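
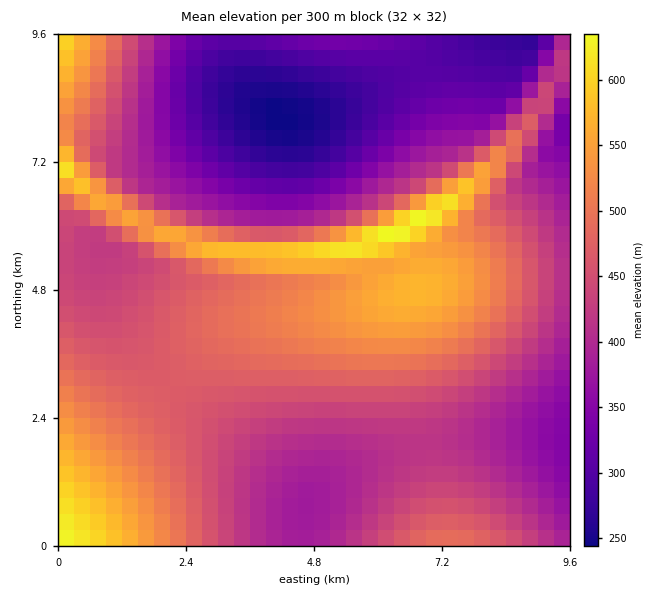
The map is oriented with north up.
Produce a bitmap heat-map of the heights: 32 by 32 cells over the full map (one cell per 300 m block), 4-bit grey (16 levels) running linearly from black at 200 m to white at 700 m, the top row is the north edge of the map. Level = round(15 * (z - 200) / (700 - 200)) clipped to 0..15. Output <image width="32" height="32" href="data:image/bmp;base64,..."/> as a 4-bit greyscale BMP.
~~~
<image width="32" height="32" href="data:image/bmp;base64,Qk12AgAAAAAAAHYAAAAoAAAAIAAAACAAAAABAAQAAAAAAAACAAATCwAAEwsAABAAAAAAAAAAAAAAABEREQAiIiIAMzMzAERERABVVVUAZmZmAHd3dwCIiIgAmZmZAKqqqgC7u7sAzMzMAN3d3QDu7u4A////AN3MuqmId2ZmZmd4iZmId2bcy7qpiHdmVWZneIiIh3ZlzLuqmYh2ZlVWZnd4iHdmZcy7qpmHd2ZlVmZ3d3d2ZlXLuqmYh3dmZmZmZ3d3ZmVVu6qZmId3ZmZmZmZ3ZmZVVbqpmYiHd3ZmZmZmZmZmVVSqmZmIiHd3d3d3d3dmZlVUqZmYiIiHd3d3d3d3dmZVVZmYiIiIiIiIiIiIh3d2ZVWZiIiIiIiIiIiIiIiHd2ZVmIiIiIiImZmZmZmZmId2ZYiIiIiJmZmZmqqqqpmId2aIeIiIiZmZmqqqqqqpmIdmh3d4iImZmaqqq7u7qpmIdnd3eIiJmZmaqqu7u7qpmHZ3d3eIiImZmaqru7u6qZh2d3d3eJmqu7u7uru7uqmYdnd3eJq7u7vMzMzLuqqpiHZ3eJq7qZiIiJq83cuqmYd2d5q6mHZmVVZniazdupiHZoq6l2ZVVUREVWZ5rMuYd2a7qHZVVERDM0RVZnmsqHZlyodmVUQzMzMzRFZmebp2Vbl3ZVRDMiIiIzRFVmaKllSoh2VUMyIiEiIzRFVVZ5dUqYdlVDMiEREiIzREREV4ZKmHZUQyIhERIiMzREREV3W6mHVUMiIiIiIjMzMzMzV2uph2VDMiIiIjMzMzMzM0Z8uYdlQzMiMzMzMzMzMzI1fLqXZUQzMzREREQzMzIiI2"/>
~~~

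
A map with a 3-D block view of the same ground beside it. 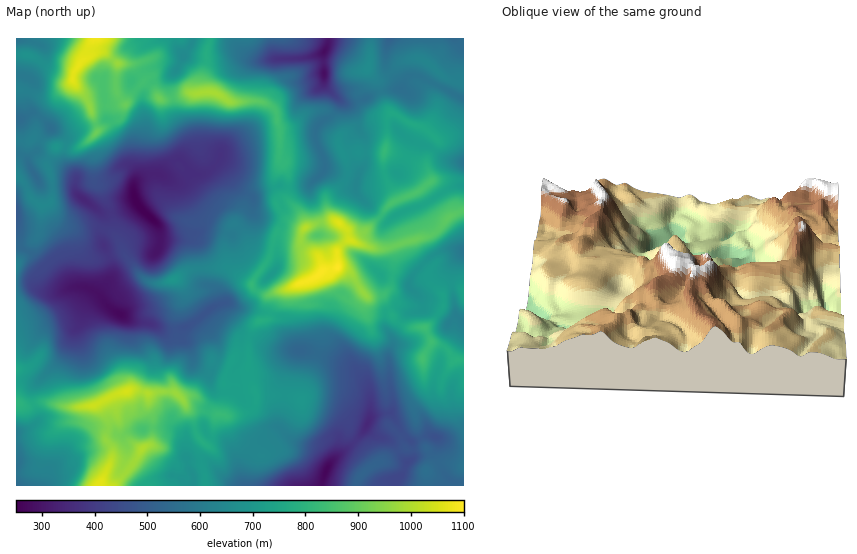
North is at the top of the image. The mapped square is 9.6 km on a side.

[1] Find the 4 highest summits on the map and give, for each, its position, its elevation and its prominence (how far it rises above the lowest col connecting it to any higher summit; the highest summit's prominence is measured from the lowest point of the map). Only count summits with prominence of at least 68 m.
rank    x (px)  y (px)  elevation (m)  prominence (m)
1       337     267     1101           850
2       127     391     1050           104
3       211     92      990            153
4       423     358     846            100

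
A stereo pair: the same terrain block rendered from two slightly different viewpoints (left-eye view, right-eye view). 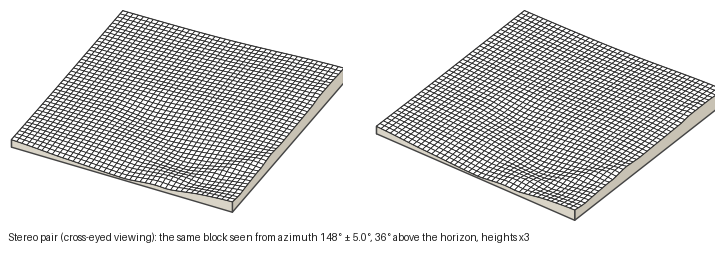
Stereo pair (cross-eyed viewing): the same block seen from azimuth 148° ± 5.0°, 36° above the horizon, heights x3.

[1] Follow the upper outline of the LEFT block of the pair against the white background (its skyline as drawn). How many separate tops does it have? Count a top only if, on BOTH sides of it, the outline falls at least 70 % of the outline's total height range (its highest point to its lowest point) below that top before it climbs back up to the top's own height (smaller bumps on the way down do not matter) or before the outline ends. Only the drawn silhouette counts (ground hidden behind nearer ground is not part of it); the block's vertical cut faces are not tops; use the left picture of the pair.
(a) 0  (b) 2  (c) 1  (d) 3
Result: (a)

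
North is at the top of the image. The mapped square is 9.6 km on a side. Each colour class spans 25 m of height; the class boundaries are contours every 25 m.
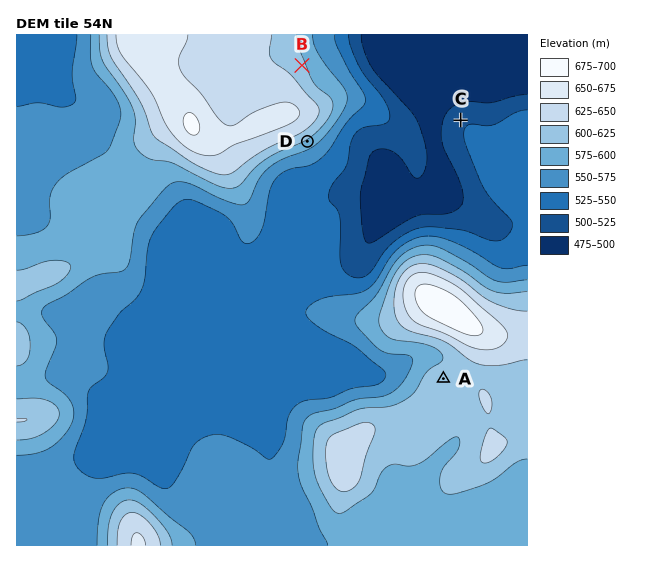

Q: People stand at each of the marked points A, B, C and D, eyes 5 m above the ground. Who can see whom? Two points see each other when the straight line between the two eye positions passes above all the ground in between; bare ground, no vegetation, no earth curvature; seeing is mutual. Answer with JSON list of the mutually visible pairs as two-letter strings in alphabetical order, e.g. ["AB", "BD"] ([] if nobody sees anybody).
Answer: ["BC", "CD"]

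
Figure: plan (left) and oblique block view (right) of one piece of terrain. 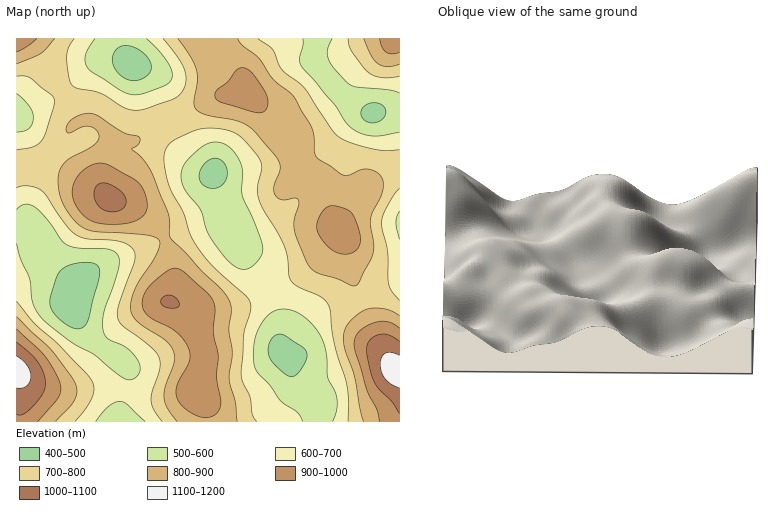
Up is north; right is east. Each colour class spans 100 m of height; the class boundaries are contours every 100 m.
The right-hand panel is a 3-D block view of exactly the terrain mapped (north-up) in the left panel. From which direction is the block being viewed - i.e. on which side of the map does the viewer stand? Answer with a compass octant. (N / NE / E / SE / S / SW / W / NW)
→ N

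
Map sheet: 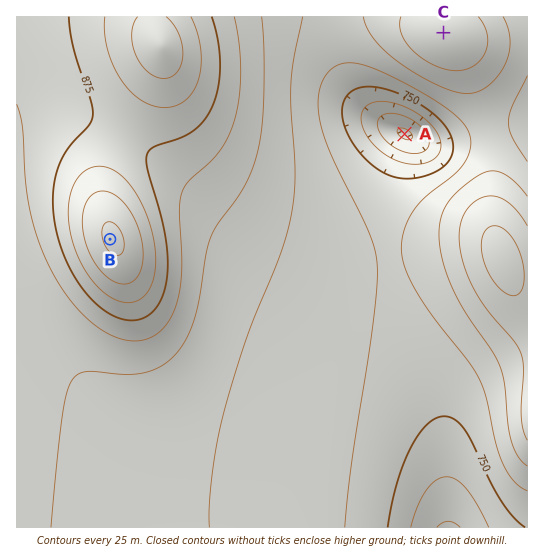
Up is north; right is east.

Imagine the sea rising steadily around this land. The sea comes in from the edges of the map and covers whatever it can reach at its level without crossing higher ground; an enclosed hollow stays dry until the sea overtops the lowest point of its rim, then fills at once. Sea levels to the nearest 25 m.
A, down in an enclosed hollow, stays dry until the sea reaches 775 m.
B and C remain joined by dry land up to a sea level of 800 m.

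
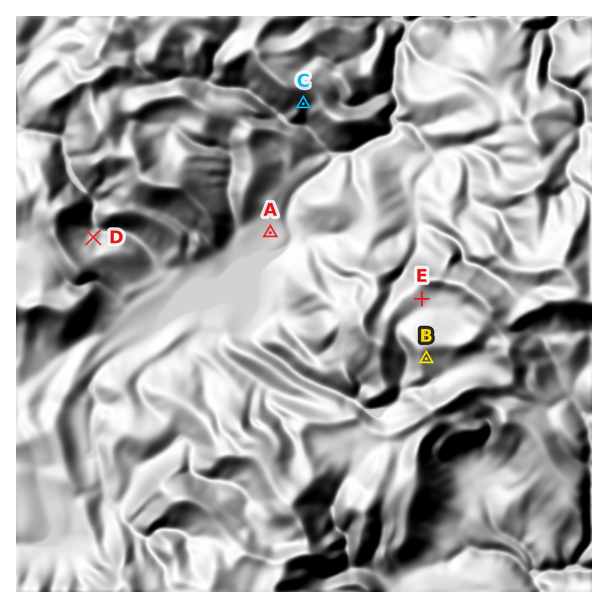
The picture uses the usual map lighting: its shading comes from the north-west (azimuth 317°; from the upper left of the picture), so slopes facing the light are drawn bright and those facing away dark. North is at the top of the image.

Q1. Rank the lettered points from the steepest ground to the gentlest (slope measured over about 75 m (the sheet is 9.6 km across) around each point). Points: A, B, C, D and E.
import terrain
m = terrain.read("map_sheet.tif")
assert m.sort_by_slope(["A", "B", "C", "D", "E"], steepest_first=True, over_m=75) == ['C', 'D', 'B', 'E', 'A']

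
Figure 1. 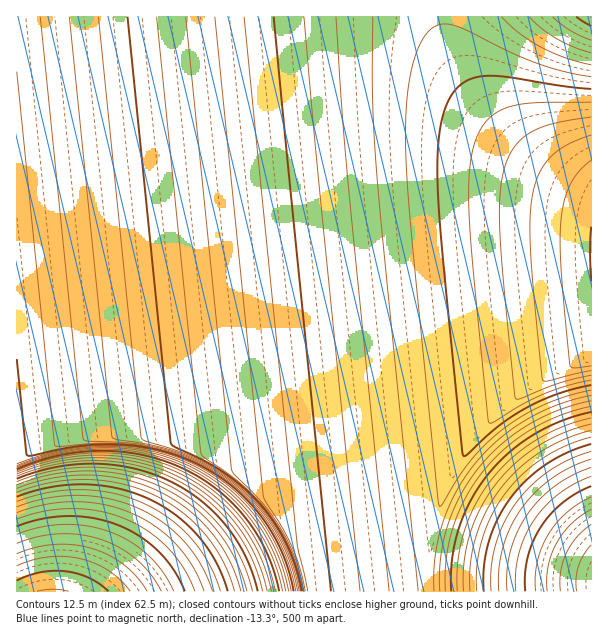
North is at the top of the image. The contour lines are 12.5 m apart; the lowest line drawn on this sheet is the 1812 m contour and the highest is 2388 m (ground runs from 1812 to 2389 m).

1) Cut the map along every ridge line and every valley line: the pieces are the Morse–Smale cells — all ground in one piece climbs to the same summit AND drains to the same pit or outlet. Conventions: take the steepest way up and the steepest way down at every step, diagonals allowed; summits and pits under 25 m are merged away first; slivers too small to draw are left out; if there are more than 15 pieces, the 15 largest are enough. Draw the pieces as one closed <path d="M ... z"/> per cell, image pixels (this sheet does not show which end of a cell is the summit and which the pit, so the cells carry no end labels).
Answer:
<path d="M441 16l-425 1 1 575 411-1 0-36 8-40 14-36 19-33 31-36 30-24 34-19 28-11 0-162-55-34-24-20-21-21-18-23-18-30-12-31z"/><path d="M591 356l-27 11-34 19-30 24-31 36-19 33-14 36-8 40 1 37 163-1z"/><path d="M591 16l-149 1 2 18 12 31 18 30 18 23 21 21 24 20 54 33z"/>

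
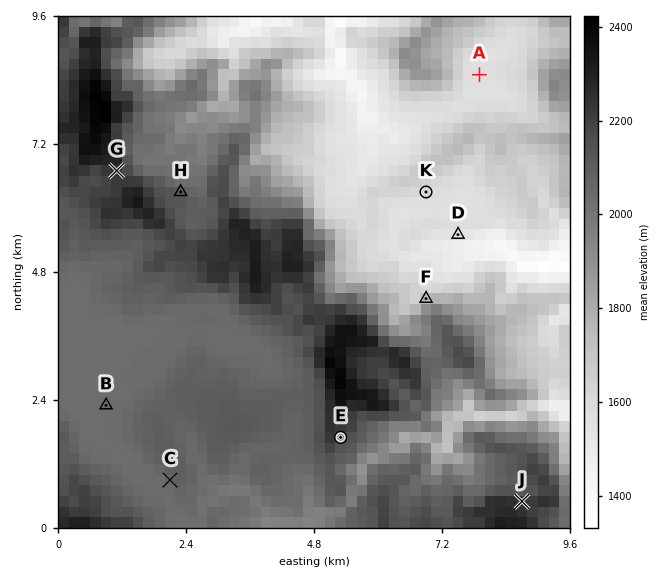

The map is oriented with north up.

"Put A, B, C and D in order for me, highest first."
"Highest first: C B A D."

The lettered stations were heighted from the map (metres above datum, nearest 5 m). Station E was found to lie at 2165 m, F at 1735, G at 2250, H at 2105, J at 2250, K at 1590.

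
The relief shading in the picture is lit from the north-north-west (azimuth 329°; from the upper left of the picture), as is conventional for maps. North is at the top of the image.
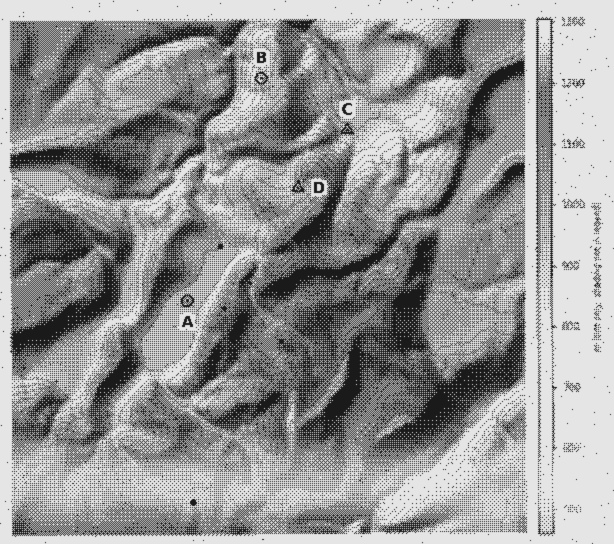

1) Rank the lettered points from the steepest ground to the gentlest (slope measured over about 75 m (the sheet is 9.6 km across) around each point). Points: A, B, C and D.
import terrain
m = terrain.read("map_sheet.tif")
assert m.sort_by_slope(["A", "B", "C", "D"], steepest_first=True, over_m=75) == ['B', 'D', 'C', 'A']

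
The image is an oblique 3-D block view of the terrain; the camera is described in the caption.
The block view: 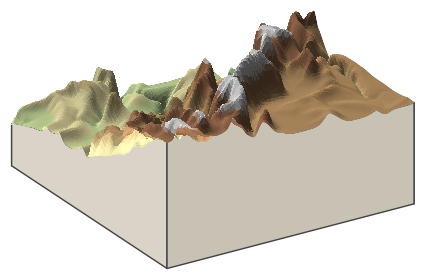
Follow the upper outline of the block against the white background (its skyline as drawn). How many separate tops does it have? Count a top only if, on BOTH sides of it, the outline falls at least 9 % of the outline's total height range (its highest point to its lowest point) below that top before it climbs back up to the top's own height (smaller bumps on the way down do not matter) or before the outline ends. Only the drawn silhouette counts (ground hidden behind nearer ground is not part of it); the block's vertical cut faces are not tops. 3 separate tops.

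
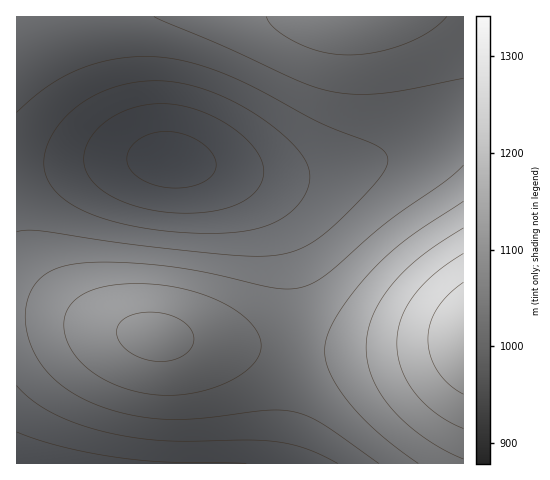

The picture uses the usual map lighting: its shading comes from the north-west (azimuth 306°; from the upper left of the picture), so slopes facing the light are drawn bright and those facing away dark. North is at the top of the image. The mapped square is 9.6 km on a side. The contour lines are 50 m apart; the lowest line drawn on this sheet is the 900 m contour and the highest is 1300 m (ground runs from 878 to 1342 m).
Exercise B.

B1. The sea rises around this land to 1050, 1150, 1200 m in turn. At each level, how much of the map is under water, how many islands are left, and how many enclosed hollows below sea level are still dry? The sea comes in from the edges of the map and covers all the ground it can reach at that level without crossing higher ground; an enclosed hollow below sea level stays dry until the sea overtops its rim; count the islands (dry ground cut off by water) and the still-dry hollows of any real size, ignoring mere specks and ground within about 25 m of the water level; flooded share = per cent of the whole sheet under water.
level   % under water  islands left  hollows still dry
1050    32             0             0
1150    76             1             0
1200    91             0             0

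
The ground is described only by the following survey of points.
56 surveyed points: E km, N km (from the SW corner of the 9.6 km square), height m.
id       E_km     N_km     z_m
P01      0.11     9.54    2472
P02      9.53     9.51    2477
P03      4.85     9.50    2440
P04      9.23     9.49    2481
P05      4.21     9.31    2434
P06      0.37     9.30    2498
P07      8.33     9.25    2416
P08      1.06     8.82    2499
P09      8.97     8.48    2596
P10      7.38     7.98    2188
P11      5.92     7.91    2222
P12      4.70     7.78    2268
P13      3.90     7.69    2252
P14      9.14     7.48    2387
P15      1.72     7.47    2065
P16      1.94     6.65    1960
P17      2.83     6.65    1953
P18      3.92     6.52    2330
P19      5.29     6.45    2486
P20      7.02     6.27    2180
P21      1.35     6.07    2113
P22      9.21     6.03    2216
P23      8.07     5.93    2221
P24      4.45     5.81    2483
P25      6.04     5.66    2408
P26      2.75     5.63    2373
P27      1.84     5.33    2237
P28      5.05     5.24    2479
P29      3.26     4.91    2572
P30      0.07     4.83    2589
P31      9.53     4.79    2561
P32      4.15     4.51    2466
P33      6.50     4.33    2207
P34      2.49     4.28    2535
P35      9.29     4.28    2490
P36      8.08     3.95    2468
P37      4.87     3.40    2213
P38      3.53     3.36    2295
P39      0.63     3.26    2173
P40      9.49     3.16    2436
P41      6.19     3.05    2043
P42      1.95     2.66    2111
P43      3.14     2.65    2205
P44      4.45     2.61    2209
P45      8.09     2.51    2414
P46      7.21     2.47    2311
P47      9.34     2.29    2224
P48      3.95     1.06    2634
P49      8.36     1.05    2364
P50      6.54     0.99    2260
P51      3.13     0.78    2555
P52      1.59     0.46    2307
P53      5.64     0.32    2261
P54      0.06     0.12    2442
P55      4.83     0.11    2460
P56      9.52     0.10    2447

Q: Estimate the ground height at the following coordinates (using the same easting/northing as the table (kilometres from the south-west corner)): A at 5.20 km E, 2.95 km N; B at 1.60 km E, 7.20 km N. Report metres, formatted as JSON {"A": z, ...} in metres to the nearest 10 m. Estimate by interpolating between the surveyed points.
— {"A": 2030, "B": 2070}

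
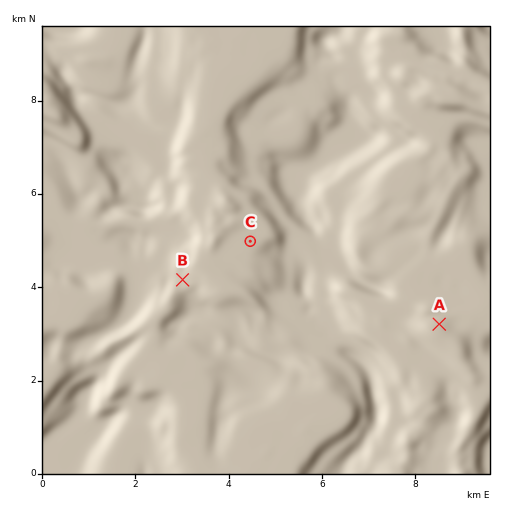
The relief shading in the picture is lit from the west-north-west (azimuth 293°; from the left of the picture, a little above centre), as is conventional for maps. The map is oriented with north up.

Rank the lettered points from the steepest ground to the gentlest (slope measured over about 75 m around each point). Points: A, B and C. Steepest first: A B C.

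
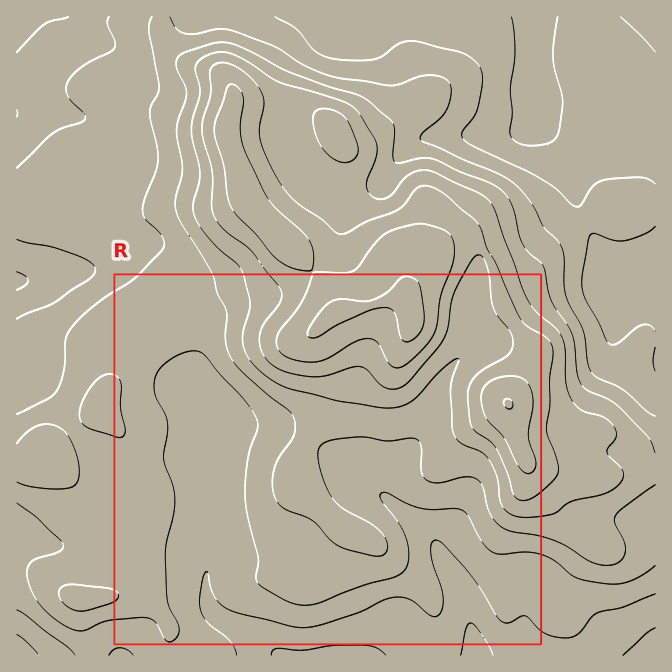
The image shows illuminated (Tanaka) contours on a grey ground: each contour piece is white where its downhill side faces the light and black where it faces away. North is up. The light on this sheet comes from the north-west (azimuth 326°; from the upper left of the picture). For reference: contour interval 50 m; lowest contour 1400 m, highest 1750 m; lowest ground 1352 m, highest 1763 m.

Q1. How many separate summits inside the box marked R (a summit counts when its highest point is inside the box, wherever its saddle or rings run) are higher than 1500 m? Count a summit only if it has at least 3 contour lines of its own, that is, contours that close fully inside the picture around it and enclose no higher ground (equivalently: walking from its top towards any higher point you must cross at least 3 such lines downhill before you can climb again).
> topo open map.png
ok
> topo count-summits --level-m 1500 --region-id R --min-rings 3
1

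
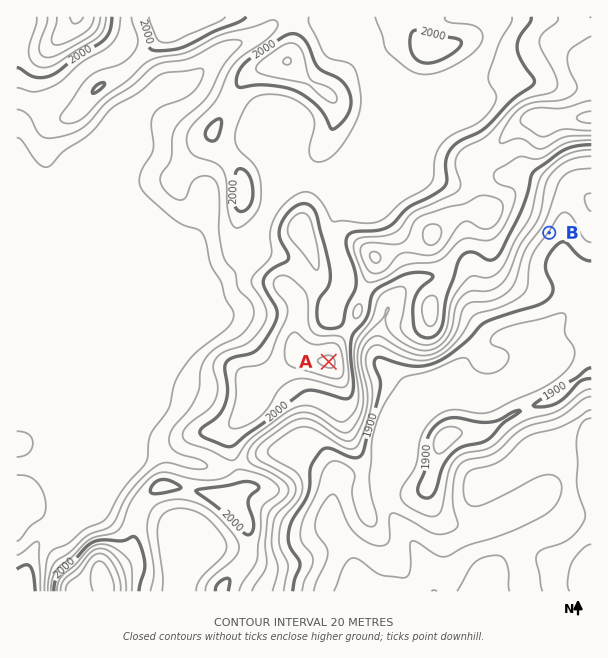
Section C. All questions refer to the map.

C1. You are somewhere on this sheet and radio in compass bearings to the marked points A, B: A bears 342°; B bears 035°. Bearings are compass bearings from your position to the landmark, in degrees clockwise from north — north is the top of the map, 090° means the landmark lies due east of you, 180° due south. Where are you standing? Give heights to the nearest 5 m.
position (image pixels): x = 370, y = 489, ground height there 1880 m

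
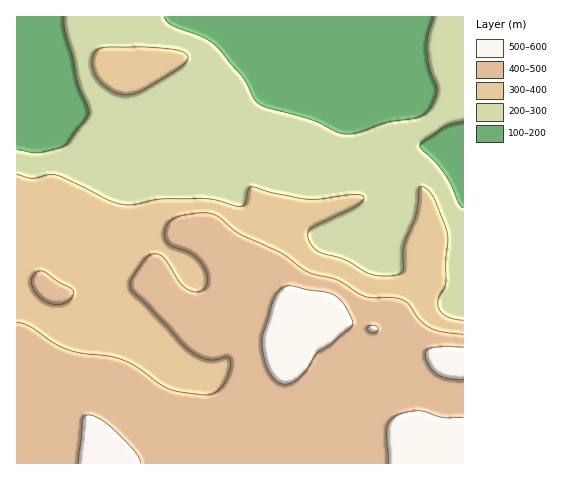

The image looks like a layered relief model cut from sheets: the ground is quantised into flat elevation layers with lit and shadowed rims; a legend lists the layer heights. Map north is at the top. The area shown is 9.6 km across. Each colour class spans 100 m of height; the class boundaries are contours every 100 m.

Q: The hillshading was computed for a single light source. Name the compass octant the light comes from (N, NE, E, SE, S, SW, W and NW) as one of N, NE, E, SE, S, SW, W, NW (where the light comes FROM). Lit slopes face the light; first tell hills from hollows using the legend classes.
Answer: NE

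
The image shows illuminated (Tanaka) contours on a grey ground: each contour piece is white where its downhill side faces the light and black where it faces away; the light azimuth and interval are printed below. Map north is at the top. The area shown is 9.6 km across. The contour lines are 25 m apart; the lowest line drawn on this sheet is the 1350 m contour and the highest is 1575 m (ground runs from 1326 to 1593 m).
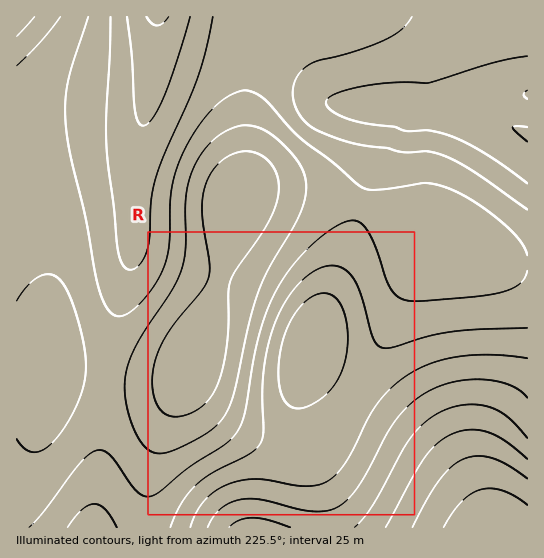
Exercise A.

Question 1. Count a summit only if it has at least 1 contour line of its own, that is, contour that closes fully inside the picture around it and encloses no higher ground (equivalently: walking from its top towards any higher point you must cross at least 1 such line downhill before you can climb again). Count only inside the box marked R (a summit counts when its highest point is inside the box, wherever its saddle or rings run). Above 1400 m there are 1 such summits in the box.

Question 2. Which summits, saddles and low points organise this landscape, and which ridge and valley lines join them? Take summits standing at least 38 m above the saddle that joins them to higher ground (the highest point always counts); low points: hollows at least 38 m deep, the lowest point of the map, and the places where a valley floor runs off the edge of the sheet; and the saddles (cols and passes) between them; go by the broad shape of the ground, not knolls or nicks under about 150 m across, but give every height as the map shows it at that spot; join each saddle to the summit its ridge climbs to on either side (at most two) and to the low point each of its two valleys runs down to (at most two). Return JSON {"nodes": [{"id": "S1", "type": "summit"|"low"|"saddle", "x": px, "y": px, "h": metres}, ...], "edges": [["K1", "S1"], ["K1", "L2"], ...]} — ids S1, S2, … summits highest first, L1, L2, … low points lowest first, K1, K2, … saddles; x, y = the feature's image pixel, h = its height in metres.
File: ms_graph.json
{"nodes": [
{"id": "S1", "type": "summit", "x": 495, "y": 527, "h": 1593},
{"id": "S2", "type": "summit", "x": 157, "y": 17, "h": 1480},
{"id": "S3", "type": "summit", "x": 526, "y": 94, "h": 1476},
{"id": "L1", "type": "low", "x": 238, "y": 198, "h": 1326},
{"id": "L2", "type": "low", "x": 17, "y": 18, "h": 1339},
{"id": "K1", "type": "saddle", "x": 255, "y": 17, "h": 1413},
{"id": "K2", "type": "saddle", "x": 17, "y": 134, "h": 1394},
{"id": "K3", "type": "saddle", "x": 106, "y": 378, "h": 1382}],
"edges": [["K1", "S2"], ["K1", "S3"], ["K1", "L1"], ["K2", "S2"], ["K2", "L1"], ["K2", "L2"], ["K3", "S1"], ["K3", "S2"], ["K3", "L1"]]}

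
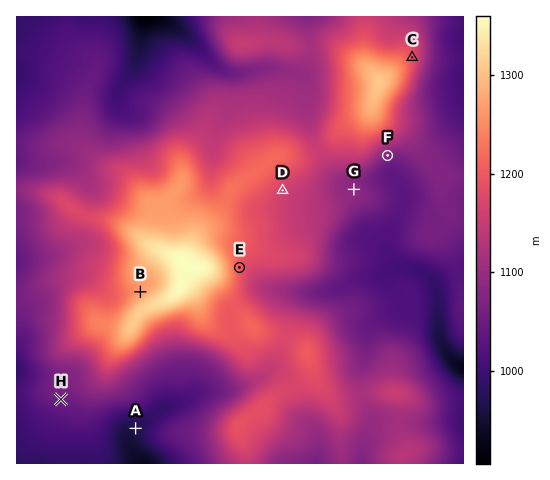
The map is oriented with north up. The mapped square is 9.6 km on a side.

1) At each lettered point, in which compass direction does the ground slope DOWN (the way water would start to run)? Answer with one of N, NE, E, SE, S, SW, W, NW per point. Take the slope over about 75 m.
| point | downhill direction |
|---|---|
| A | SW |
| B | NW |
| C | E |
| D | SE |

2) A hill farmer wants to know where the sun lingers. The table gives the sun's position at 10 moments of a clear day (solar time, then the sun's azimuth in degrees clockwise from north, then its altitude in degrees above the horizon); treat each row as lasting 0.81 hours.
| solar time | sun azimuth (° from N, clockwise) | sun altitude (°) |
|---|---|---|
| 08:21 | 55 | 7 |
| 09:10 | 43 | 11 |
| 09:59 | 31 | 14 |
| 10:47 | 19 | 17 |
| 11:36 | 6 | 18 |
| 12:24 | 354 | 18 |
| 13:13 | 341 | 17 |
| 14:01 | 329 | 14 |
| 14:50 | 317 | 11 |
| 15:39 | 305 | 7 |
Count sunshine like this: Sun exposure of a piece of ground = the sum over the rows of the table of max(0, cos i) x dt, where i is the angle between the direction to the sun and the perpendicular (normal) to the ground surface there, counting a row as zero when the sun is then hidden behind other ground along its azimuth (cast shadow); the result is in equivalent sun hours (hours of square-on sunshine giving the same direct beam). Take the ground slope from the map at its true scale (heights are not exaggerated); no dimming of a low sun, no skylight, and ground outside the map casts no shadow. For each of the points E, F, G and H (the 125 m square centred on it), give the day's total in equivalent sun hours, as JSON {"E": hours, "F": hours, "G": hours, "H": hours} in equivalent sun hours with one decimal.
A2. {"E": 1.8, "F": 0.8, "G": 2.0, "H": 1.4}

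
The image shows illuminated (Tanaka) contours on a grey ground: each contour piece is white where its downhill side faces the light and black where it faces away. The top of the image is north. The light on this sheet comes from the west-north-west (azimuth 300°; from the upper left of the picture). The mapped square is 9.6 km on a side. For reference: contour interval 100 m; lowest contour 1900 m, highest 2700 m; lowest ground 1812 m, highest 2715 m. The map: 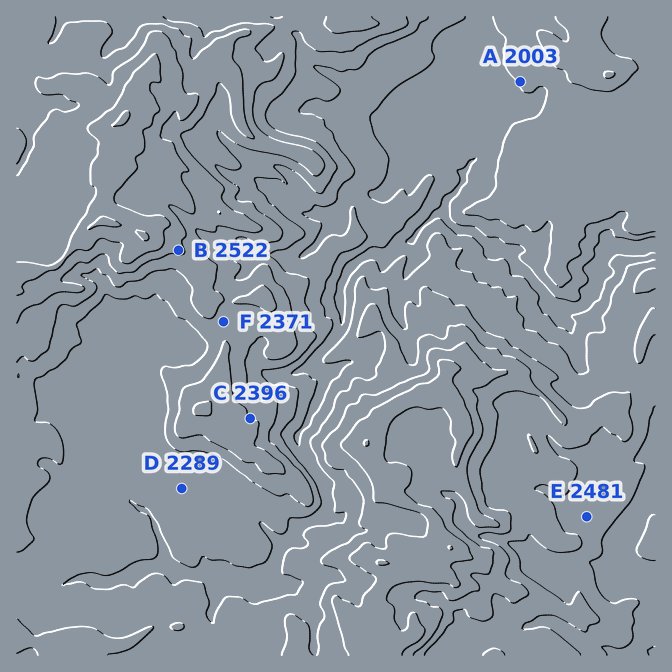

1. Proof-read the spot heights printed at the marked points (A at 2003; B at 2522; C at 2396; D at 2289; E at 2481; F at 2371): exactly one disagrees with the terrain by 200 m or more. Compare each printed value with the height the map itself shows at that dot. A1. E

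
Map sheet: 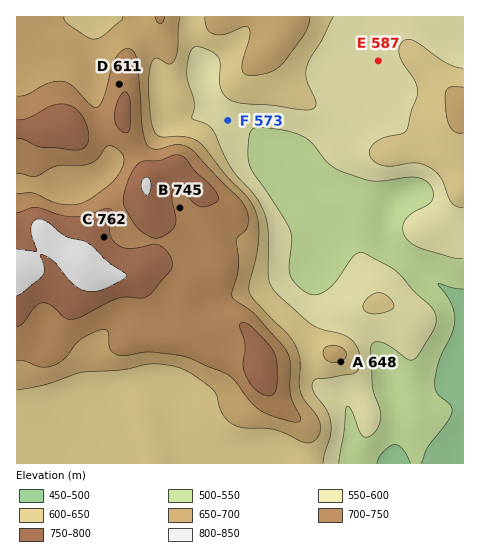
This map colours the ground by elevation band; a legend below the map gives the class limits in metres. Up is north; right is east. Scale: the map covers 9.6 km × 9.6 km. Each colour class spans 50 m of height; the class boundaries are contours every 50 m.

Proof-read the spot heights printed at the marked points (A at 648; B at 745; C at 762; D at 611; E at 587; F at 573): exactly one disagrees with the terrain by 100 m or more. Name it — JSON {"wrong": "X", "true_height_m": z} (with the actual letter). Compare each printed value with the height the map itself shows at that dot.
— {"wrong": "D", "true_height_m": 736}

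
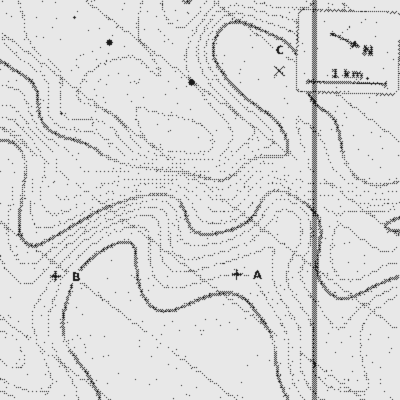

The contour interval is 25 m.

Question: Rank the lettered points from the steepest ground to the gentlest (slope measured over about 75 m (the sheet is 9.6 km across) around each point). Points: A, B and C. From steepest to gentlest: B A C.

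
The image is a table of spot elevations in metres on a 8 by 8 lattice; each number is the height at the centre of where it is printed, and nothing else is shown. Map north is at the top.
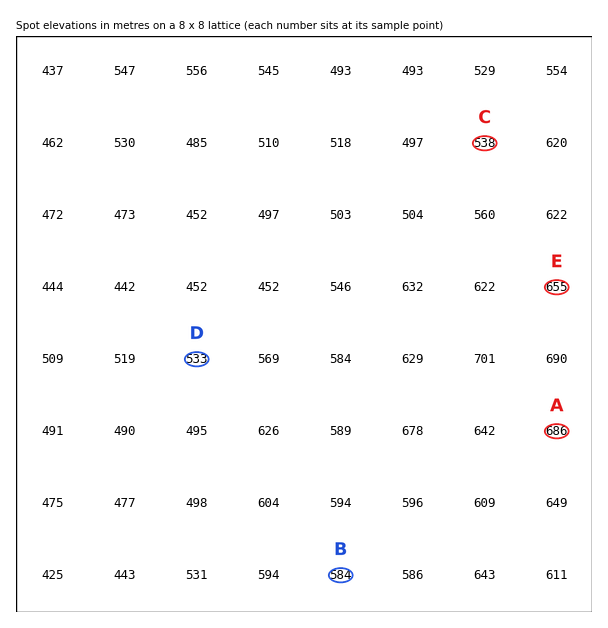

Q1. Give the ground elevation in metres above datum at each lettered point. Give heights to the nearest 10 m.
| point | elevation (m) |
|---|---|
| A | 690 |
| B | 580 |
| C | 540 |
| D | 530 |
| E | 660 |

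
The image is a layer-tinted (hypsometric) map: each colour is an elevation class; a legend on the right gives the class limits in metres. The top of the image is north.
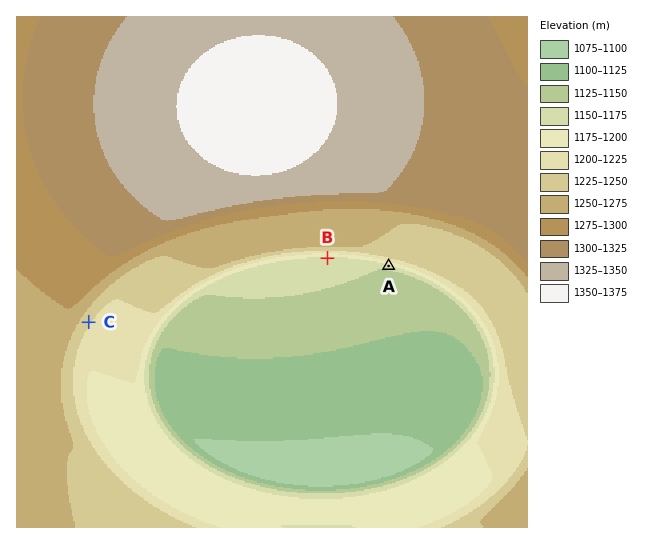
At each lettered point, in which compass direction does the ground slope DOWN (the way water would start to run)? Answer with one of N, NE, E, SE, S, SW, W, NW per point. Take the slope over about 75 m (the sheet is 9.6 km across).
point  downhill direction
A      S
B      S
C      SE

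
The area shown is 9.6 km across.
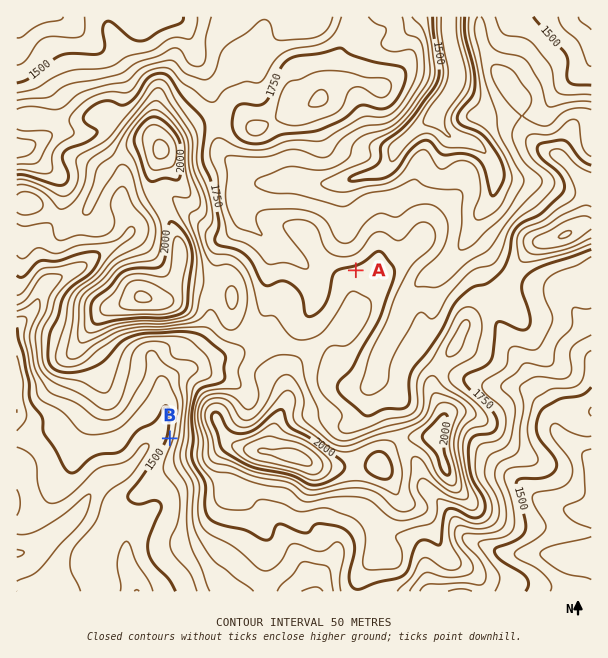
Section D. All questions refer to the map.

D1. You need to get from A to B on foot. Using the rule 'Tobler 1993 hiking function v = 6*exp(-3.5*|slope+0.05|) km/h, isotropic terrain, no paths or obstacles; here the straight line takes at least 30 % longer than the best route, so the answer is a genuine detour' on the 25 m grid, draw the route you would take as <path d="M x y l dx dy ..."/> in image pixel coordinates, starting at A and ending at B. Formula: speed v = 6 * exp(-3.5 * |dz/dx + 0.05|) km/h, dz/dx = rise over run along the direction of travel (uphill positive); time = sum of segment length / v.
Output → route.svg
<path d="M356 270l-15 8-3 3-11 21-6 6-66 33-27 27-4 9-3 3-6 3-12 0-6 3-2 1-25 51"/>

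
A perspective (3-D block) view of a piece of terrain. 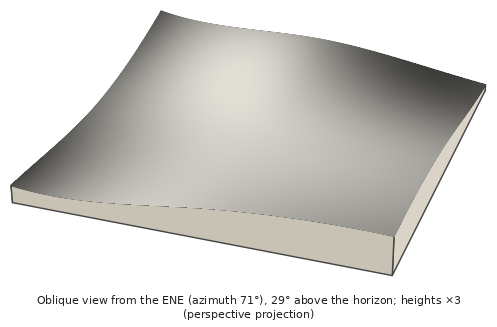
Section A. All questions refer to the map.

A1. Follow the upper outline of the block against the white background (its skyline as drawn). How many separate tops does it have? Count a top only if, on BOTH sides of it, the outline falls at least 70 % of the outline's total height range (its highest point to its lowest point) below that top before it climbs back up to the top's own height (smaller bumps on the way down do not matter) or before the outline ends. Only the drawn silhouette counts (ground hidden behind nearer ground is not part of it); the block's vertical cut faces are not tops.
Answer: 0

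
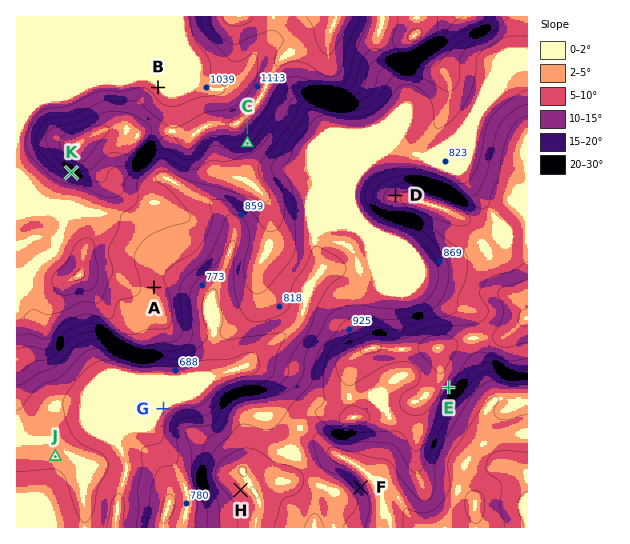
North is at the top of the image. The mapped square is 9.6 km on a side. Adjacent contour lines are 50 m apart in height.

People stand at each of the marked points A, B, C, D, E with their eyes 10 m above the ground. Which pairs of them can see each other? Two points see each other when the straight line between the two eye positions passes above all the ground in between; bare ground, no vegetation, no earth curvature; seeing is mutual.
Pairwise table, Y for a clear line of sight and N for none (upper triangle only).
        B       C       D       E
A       N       Y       Y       N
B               N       N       N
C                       Y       N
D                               N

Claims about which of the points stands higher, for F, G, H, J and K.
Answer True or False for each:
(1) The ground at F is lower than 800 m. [False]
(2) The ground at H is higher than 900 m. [True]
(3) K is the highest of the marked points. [True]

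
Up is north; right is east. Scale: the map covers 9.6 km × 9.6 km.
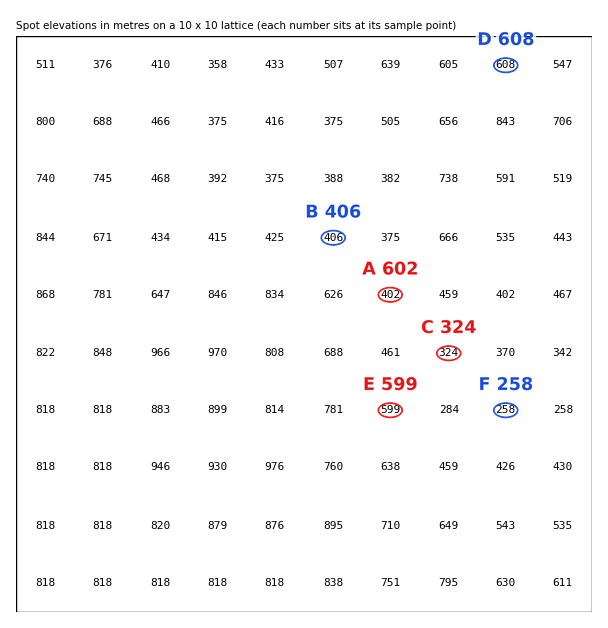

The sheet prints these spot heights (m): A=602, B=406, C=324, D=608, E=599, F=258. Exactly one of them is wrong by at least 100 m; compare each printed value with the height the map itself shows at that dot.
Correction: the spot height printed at A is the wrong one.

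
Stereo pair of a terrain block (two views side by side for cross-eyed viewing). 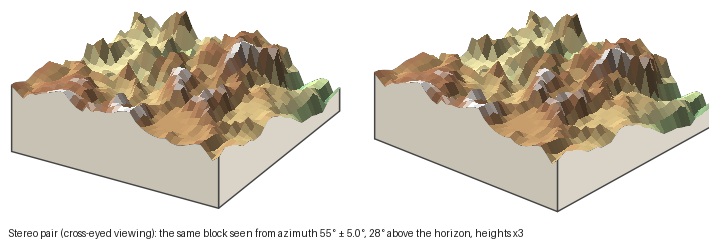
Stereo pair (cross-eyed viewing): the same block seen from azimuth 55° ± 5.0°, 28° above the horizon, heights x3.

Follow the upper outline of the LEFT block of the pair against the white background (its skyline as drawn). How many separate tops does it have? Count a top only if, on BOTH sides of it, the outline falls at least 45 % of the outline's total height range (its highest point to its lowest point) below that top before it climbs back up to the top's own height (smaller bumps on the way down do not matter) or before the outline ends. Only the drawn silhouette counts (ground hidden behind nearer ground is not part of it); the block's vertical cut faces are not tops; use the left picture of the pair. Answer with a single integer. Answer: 1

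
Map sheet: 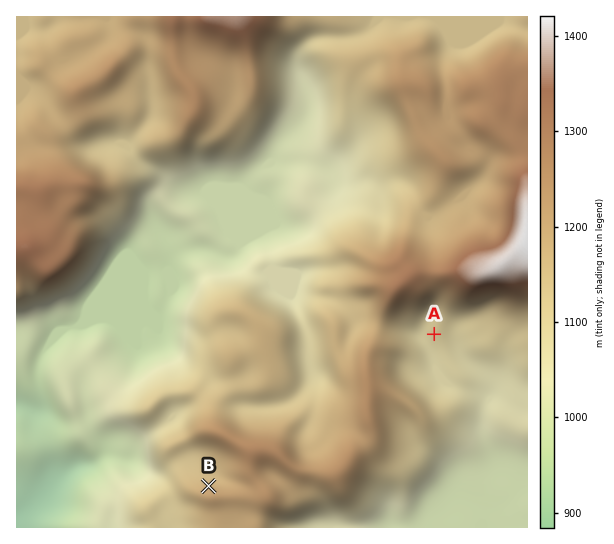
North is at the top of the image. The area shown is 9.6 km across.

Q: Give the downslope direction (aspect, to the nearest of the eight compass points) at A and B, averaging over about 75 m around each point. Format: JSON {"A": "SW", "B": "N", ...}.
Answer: {"A": "SW", "B": "N"}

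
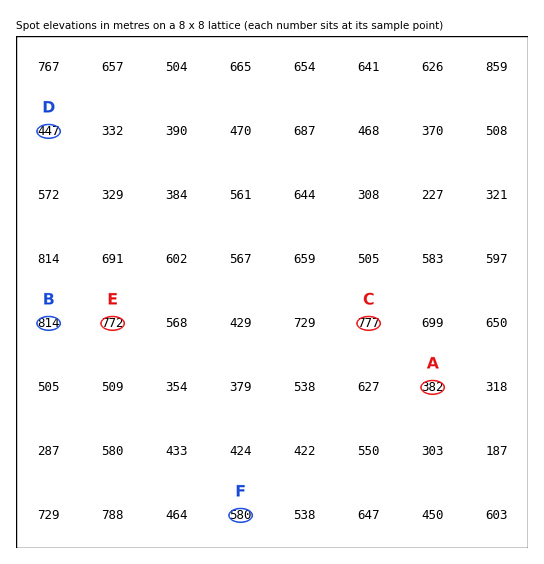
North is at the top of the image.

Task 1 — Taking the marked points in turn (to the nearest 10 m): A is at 380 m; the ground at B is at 810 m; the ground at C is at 780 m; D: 450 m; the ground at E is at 770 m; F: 580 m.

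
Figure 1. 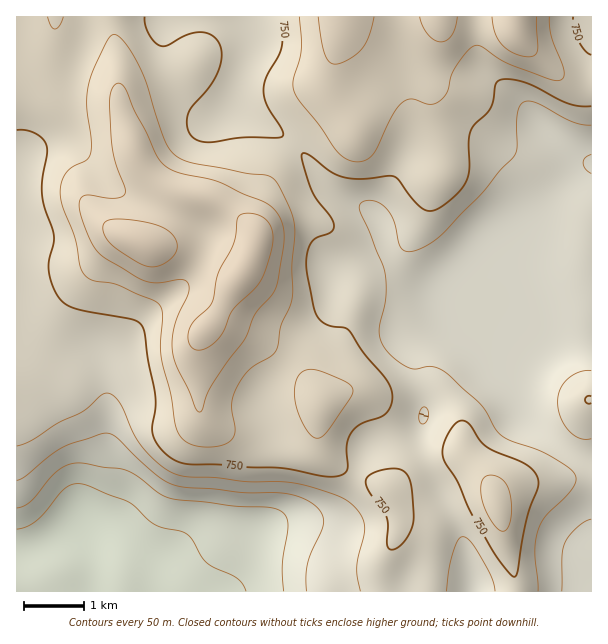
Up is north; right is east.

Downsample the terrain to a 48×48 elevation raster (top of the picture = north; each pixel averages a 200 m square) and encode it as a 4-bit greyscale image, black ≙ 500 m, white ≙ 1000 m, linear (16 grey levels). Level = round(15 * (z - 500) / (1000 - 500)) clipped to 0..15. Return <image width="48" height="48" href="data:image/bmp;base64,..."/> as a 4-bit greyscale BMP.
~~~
<image width="48" height="48" href="data:image/bmp;base64,Qk32BAAAAAAAAHYAAAAoAAAAMAAAADAAAAABAAQAAAAAAIAEAAATCwAAEwsAABAAAAAAAAAAAAAAABEREQAiIiIAMzMzAERERABVVVUAZmZmAHd3dwCIiIgAmZmZAKqqqgC7u7sAzMzMAN3d3QDu7u4A////ABERERERERERERIjNFVmZnZmdlVWd3ZVRBERERERERERESIjNFVWZ3dndmVWeHZVRBERERERERERIiIjNFVWZ3d3dmVniHZVRBERERERERESIiIjNEVVZ3d3d2ZniHZVRBERAAERERESIiIiNEVVZniHd2Z4mHZVRCERAAERESIiIiIiM0RVZniHd2d5mXZVVCIREBEREiIiIzMzNEVVZ3iHd3eJmYdlVTMhERESIjMzMzMzRFVWZ4iHd3iZmYdmVUMyERIiI0RERVVVVWZneIiHd3iZmYd2ZlQyIiIzNFZmZmZmd3d3eIiHd3iZmYd2ZlVDMzMzRWd3d4iIiIiId3d3d4iZiId2ZmVUREREV3iIiIiIiJmId3d3d4iId3ZmZmZVVERFZ4mZmZiIiZmId3d3d4iHZmZWZmZmVVVWeImqqZiIiZmYd3d2Z4h2ZVVWZndmZlVmeImqqZiIiZqYiHd2Z3d2VVVWd3d2ZmZmd4mrqZiImaqZmId2ZndmVVVWd3d3dmZmd5qrqZiImZqZmYd2ZmZlVVVWd3d3d2ZmeJq7qpmImZmZmIdmZmZVVVVWZ3d3d2ZneJq7uqmZmZmZiHdmZmVVVVVVZnd3dmZneKvMu6mZmZmIh3ZmZlVVVVVVVXd3dmZ3eKvMy7qpmYiIh2ZlVVVVVVVVVXd3d3d3eKvMzLqpmIiId2ZVVVVVVVVVVXd3d3d3iJvMzLupmIh3d2ZVVVVVVVVVVXd3eIiIiZq8zMuqmId3d2ZVVVVVVVVVVXd3iIiJmaq7zMy6mYd3d2ZVVVVVVVVVVXd4iZmZqqq7zdzLqHd3d2ZVVVVVVVVVVXd4iZmqu7u7zN3LqHd3dmZlVVVVVVVVVXd4iaq8zMu7vN3LqHd3dmZmVVVVVVVVVXd4iavN3dy7vM3cqHd3dmZmZVVVVVVVVXd4mrzd3cy7u83cqYd3dmZmZlVVVVVVVXd4mrzMzMu7u83MqYh3ZmZndmVVVVVVVXd4m7zMu7u7vMzLqYh3ZmZ3d2ZVVVVVVXeJq7u7u7zMzLu6mId2Zmd4iHZlVVVVVXeJqqqru7zMu6qpmId3d3eIiIdmVVVVVXeJmqqru7u7qpmZmHd3iHeIiYh2ZlVVVXeImZq7u6qZmZmZiHeImIiIiYh2ZmVVVHd4iZq7u6mIiIiIiIiZmYiIiIh3ZmZVVXeIiZq7upiIiIiIiIiaqpiIiIh3ZmVVVYiIiZq7uph3d3d3iImqqpmImYh3dmVVVoiIiZq7qYh3d3d3iJmqqpmZmYiHdmVWZ4iJmZq7qYiHd3d4iZqqqpmZmZiIdmZneJmZmZq6qYiId3d4maqqqpmZmZmId2eIiJmZmZqqmYiId3d4maqqqpmZmZmId4iZmJmZmZqqmIiIh3d4iaqqqqmZmZmIiZmZiJmZmZmpmIiIh3d3iaq7qqmZqpmJmqqpiJmZmJmZiIiIh3d3iaq7uqqaqqmZq7qYh5mZmZmYh3eId3d3iau7uqqqu6qavLqYh5mZmZmYh3d3d3d3iau7u6qqu7qqvLqYdw=="/>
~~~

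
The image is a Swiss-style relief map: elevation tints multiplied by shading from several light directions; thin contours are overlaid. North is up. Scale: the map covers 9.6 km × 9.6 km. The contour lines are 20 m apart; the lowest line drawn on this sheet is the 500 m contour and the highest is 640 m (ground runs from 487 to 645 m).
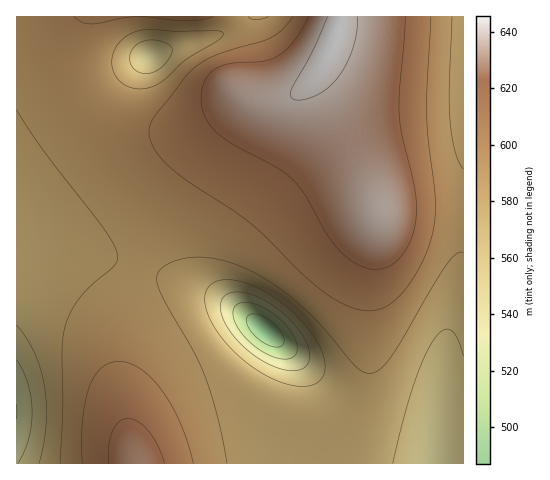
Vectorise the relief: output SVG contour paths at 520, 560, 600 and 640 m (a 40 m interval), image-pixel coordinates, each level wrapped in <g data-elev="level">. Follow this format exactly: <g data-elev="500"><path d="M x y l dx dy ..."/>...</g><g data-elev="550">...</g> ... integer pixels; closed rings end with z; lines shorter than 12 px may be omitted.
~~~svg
<g data-elev="520"><path d="M17 405l0 14"/><path d="M279 358l-9-3-11-5-17-16-6-9-3-9 0-7 4-4 9-3 14 4 16 9 12 13 8 14 1 11-6 5z"/></g><g data-elev="560"><path d="M393 463l20-77 10-26 10-19 9-10 5-2 4 1 7 9 5 17"/><path d="M301 386l-17-3-20-9-19-12-17-17-14-18-8-18-1-14 2-5 3-5 7-4 11-1 11 1 13 4 27 16 24 21 9 12 8 13 4 11 1 10-2 8-4 6-8 4z"/><path d="M17 325l9 12 8 16 6 16 4 17 2 19 0 19-2 20-5 19"/><path d="M140 73l-7-5-3-7 1-8 4-7 8-5 9-1 10 2 8 4 2 3-1 5-9 13-11 6z"/></g><g data-elev="600"><path d="M193 463l-12-39-9-18-10-15-10-12-11-9-11-7-11-2-9 2-8 5-7 8-6 12-4 15-3 20 0 40"/><path d="M74 17l8 5 9 2 42-7 50 3 18 0 12-3"/><path d="M293 17l-10 12-12 9-55 17-10 5-13 9-40 49-4 11 1 10 7 14 14 15 18 14 61 41 69 65 27 17 11 4 12 2 9-1 10-4 8-6 9-10 18-29 10-30 2-15 0-17-7-60-1-29 4-93"/></g><g data-elev="640"><path d="M328 17l-16 35-20 37-1 7 3 3 10 1 14-5 10-7 10-11 9-14 6-15 4-16 1-15"/></g>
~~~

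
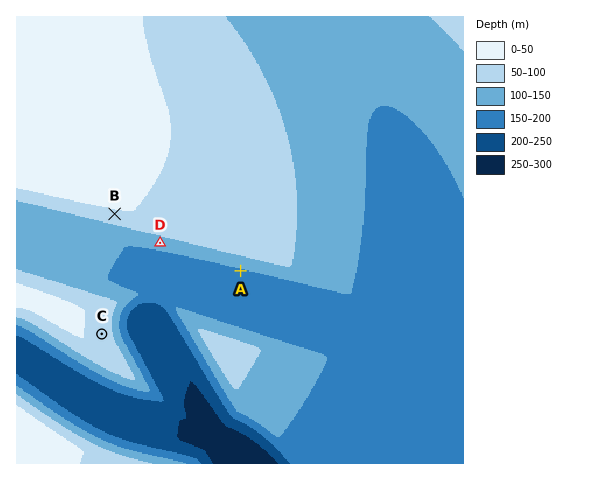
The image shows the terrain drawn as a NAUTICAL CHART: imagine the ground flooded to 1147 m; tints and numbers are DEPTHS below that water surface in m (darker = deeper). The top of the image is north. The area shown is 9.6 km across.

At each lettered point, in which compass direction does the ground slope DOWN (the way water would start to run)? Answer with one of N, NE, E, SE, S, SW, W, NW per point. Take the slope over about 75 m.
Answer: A S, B S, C E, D S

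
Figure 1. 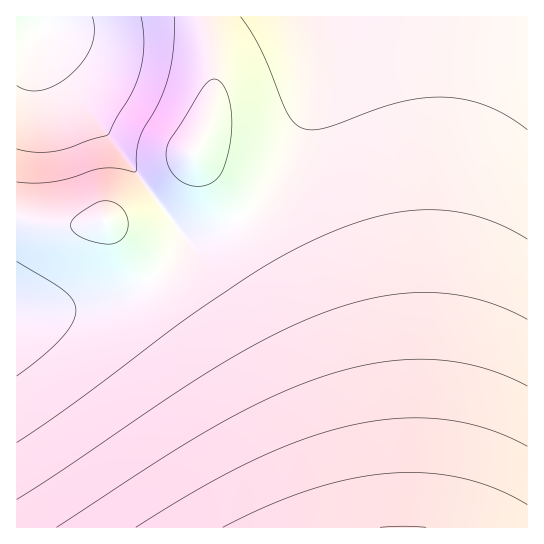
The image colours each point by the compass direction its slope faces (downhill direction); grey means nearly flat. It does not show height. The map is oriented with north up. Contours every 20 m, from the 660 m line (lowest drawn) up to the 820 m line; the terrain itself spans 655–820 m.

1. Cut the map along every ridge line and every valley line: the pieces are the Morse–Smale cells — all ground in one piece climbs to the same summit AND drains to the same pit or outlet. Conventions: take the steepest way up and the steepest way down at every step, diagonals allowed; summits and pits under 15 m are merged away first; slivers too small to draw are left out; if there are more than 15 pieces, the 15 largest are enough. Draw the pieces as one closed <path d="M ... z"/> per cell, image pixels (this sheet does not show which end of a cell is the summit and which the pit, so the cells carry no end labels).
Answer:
<path d="M527 16l-209 0-1 55-13 55-19 40-12 19-15 18-18 15 16 23 27 45 29 65 27 84 19 93 170-1z"/><path d="M21 219l-5 0 0 308 275 1-14-39-20-46-40-74-50-74-59-72-6-2-19 4-29 0z"/><path d="M47 16l-31 1 0 201 38 7 29 0 23-4 61 74 50 74 40 74 35 84 65 1 0-6-13-65-28-95-23-55-30-56-22-32-20 10-24 8-8 2-9-8-123-162-13-30 0-10 4-7z"/><path d="M206 16l-157 0-2 10-3 3 3 20 16 28 117 154 9 8 32-10 19-11-47-64 16-36 6-31-2-33z"/><path d="M317 16l-110 1 0 9 6 28 2 33-6 31-16 36 46 63 10-5 24-27 12-19 19-40 13-55 2-50z"/>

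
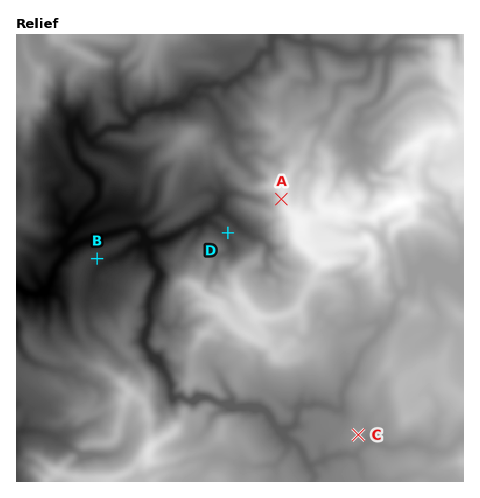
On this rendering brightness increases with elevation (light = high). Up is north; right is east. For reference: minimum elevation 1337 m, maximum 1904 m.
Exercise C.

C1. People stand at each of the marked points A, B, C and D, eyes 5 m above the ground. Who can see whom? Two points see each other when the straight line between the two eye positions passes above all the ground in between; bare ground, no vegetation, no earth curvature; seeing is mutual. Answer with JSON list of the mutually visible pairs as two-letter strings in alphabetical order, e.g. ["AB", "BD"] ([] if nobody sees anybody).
["AB", "AD"]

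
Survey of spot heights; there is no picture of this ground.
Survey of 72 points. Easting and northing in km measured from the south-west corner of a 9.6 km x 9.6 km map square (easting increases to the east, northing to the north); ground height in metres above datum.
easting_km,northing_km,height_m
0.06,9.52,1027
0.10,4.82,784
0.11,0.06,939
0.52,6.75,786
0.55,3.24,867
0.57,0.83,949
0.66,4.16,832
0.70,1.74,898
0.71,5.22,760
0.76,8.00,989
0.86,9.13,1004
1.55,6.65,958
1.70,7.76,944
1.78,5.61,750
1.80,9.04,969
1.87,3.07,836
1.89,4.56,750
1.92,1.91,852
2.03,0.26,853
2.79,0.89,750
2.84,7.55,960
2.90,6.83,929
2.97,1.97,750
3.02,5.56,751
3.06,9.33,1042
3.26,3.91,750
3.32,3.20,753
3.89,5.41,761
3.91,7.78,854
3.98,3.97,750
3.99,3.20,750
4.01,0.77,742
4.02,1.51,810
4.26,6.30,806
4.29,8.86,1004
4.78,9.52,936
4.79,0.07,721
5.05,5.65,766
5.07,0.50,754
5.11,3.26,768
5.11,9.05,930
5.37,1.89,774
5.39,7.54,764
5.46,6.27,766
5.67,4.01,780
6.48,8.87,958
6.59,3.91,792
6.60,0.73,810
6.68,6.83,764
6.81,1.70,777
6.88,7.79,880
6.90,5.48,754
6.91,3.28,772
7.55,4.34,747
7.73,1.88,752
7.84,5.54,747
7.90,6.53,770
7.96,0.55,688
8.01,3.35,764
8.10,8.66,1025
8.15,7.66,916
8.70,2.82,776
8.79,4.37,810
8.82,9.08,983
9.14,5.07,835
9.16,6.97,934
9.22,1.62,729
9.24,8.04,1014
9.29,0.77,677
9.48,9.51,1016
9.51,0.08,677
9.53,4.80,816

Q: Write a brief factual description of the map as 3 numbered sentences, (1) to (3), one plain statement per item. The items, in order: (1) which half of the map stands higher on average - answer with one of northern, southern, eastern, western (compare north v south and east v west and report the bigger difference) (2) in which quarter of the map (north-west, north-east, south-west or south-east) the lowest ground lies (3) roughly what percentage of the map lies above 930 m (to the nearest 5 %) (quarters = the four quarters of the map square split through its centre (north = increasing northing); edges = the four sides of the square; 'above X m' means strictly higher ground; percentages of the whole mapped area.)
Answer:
(1) The northern half stands higher on average than the southern half.
(2) The lowest ground is in the south-east quarter.
(3) Ground above 930 m makes up about 20 % of the sheet.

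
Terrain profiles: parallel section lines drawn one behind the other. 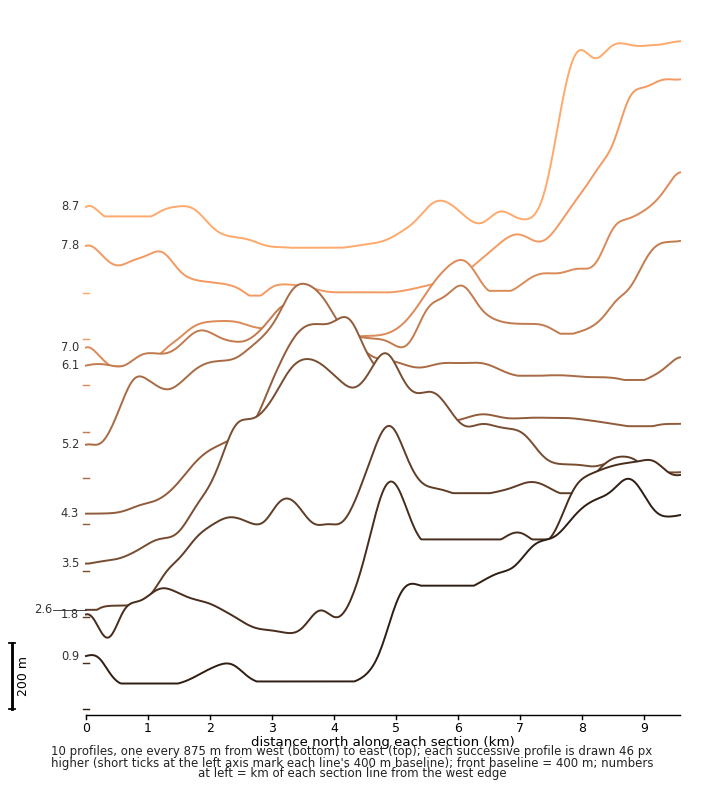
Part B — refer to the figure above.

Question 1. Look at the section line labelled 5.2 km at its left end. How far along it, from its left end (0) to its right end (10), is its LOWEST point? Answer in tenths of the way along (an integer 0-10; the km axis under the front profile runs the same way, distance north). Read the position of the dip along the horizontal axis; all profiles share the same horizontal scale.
0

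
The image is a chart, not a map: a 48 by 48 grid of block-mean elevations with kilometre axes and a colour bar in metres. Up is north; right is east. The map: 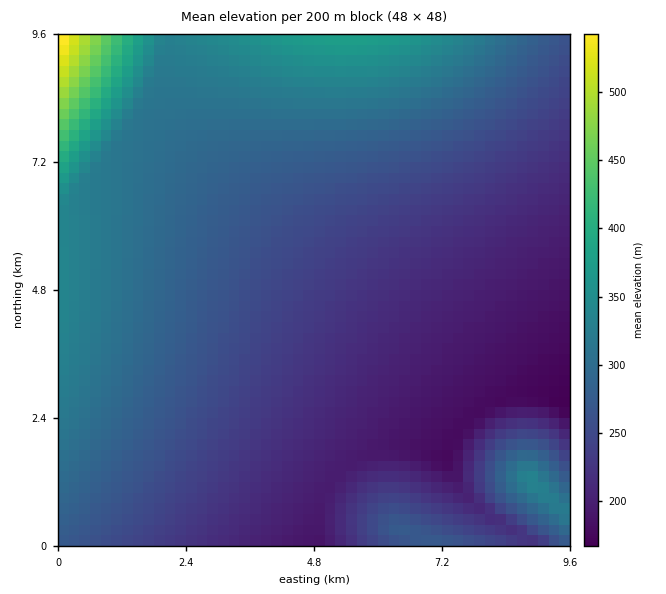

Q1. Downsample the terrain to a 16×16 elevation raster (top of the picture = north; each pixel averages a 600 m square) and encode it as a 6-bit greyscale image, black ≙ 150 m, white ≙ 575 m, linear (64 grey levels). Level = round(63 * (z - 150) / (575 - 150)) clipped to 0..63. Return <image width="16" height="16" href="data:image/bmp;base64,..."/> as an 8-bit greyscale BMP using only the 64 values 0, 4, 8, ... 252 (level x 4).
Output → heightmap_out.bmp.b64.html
<image width="16" height="16" href="data:image/bmp;base64,Qk02BQAAAAAAADYEAAAoAAAAEAAAABAAAAABAAgAAAAAAAABAAATCwAAEwsAAAABAAAAAAAAAAAAAAEBAQACAgIAAwMDAAQEBAAFBQUABgYGAAcHBwAICAgACQkJAAoKCgALCwsADAwMAA0NDQAODg4ADw8PABAQEAAREREAEhISABMTEwAUFBQAFRUVABYWFgAXFxcAGBgYABkZGQAaGhoAGxsbABwcHAAdHR0AHh4eAB8fHwAgICAAISEhACIiIgAjIyMAJCQkACUlJQAmJiYAJycnACgoKAApKSkAKioqACsrKwAsLCwALS0tAC4uLgAvLy8AMDAwADExMQAyMjIAMzMzADQ0NAA1NTUANjY2ADc3NwA4ODgAOTk5ADo6OgA7OzsAPDw8AD09PQA+Pj4APz8/AEBAQABBQUEAQkJCAENDQwBEREQARUVFAEZGRgBHR0cASEhIAElJSQBKSkoAS0tLAExMTABNTU0ATk5OAE9PTwBQUFAAUVFRAFJSUgBTU1MAVFRUAFVVVQBWVlYAV1dXAFhYWABZWVkAWlpaAFtbWwBcXFwAXV1dAF5eXgBfX18AYGBgAGFhYQBiYmIAY2NjAGRkZABlZWUAZmZmAGdnZwBoaGgAaWlpAGpqagBra2sAbGxsAG1tbQBubm4Ab29vAHBwcABxcXEAcnJyAHNzcwB0dHQAdXV1AHZ2dgB3d3cAeHh4AHl5eQB6enoAe3t7AHx8fAB9fX0Afn5+AH9/fwCAgIAAgYGBAIKCggCDg4MAhISEAIWFhQCGhoYAh4eHAIiIiACJiYkAioqKAIuLiwCMjIwAjY2NAI6OjgCPj48AkJCQAJGRkQCSkpIAk5OTAJSUlACVlZUAlpaWAJeXlwCYmJgAmZmZAJqamgCbm5sAnJycAJ2dnQCenp4An5+fAKCgoAChoaEAoqKiAKOjowCkpKQApaWlAKampgCnp6cAqKioAKmpqQCqqqoAq6urAKysrACtra0Arq6uAK+vrwCwsLAAsbGxALKysgCzs7MAtLS0ALW1tQC2trYAt7e3ALi4uAC5ubkAurq6ALu7uwC8vLwAvb29AL6+vgC/v78AwMDAAMHBwQDCwsIAw8PDAMTExADFxcUAxsbGAMfHxwDIyMgAycnJAMrKygDLy8sAzMzMAM3NzQDOzs4Az8/PANDQ0ADR0dEA0tLSANPT0wDU1NQA1dXVANbW1gDX19cA2NjYANnZ2QDa2toA29vbANzc3ADd3d0A3t7eAN/f3wDg4OAA4eHhAOLi4gDj4+MA5OTkAOXl5QDm5uYA5+fnAOjo6ADp6ekA6urqAOvr6wDs7OwA7e3tAO7u7gDv7+8A8PDwAPHx8QDy8vIA8/PzAPT09AD19fUA9vb2APf39wD4+PgA+fn5APr6+gD7+/sA/Pz8AP39/QD+/v4A////AEhAODQsJCAcHDRERDwwNExQSEA4MCgkIBwsNCwkNFhgWFBEPDQwKCQcHCAYGDxcTFxUTEQ8NCwoIBwYFBQoOCxkWFBIQDgwKCQgHBgUFBQQaFxUTEA8NCwoJCAcGBQQEGhgWExEPDgwLCggHBwYFBBsYFhQSEA4NDAoJCAcHBgUbGRcUExEPDgwLCgkICAcGGxkXFRMREA8ODQwLCgkIBxsZFxUUEhEQDw4NDAsKCQgdGRcWFRMTEhEQDw4NDAsKJBsYFhYVFRQUExIREA4NCyohGRcXFxcXFxcWFRMRDw0wJh0ZGRoaGxwbGhkXFBEPNSshGhscHh8gIB8dGhcUEQ="/>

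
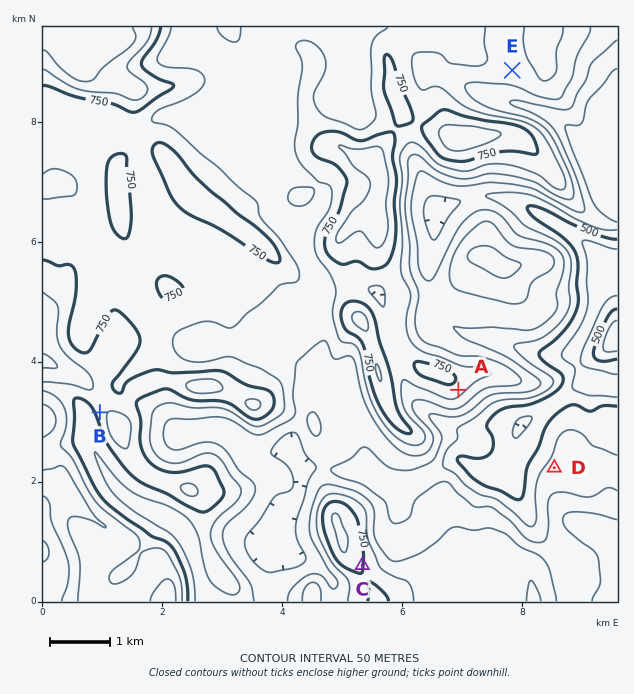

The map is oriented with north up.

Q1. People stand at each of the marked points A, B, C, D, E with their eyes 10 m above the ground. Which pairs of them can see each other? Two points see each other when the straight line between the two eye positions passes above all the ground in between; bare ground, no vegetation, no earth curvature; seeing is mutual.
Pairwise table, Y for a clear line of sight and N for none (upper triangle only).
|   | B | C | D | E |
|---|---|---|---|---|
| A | N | Y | Y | N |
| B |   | N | N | N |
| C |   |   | Y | N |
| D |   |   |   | N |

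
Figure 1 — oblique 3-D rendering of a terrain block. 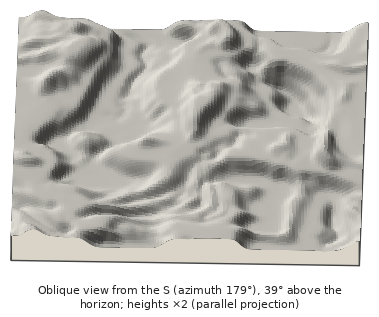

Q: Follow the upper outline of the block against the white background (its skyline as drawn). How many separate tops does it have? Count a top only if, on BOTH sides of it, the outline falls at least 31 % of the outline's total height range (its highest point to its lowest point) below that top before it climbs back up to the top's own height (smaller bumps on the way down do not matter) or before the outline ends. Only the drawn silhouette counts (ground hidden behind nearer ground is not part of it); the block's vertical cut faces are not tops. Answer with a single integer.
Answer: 0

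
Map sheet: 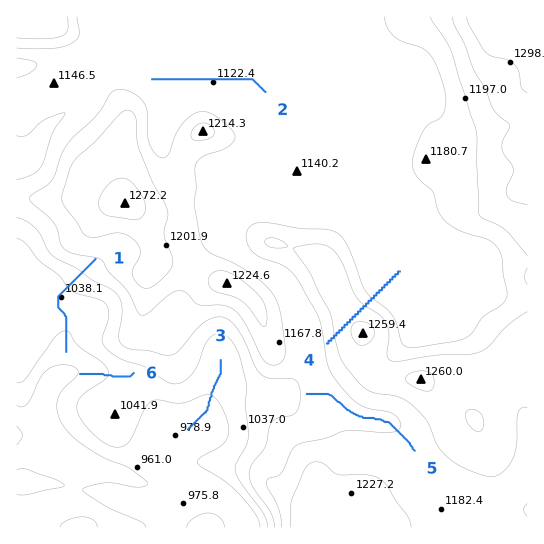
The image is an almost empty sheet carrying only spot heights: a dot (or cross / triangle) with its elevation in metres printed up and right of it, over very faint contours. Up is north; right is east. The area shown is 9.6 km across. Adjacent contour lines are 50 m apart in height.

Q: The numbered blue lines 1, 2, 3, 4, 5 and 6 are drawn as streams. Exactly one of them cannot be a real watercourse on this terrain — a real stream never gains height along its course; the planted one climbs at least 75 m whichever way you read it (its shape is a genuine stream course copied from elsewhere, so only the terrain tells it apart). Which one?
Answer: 4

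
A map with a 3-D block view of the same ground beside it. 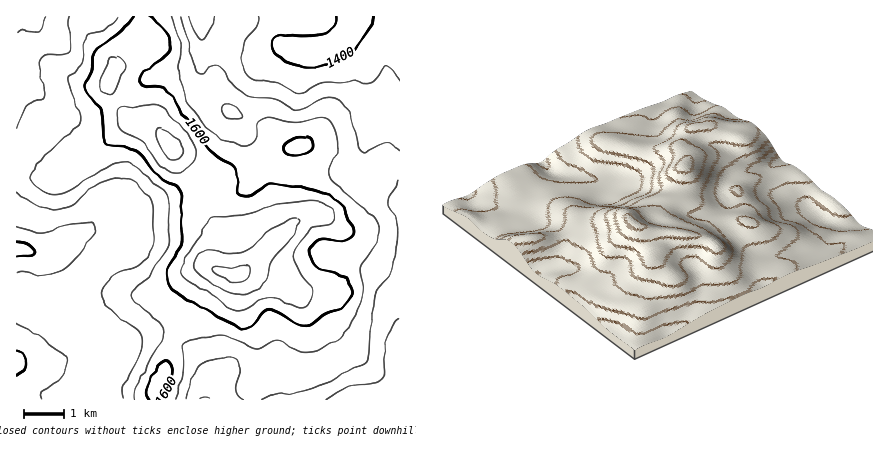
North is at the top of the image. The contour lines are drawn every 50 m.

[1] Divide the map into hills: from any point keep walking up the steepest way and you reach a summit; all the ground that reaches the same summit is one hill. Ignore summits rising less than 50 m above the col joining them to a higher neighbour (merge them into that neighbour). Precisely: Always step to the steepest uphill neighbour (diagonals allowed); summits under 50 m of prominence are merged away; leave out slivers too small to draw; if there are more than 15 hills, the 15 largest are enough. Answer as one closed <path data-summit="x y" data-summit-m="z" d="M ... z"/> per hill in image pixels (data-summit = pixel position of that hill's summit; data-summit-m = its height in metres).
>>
<path data-summit="238 274" data-summit-m="1762" d="M400 16l-198 0 2 38-4 20 0 22 11 22 7 8 10 5 1 5-11 22-32 29-20 11-28 10-24 14-17 0 7-8 8-22-1-16-7-14-19-24-42-38-18-24-9-8 0 332 80 0-2-12-12-26-4-6-9-2 23-13 32 1 34-7 12 1 12 5 16 17 12 22-4 20 194 0z"/><path data-summit="172 148" data-summit-m="1721" d="M200 16l-184 0 0 50 27 34 52 50 15 24 2 18-8 22-6 8 18-1 22-13 22-7 20-10 38-33 8-14 4-12-12-6-7-8-11-22 0-22 4-20z"/><path data-summit="162 378" data-summit-m="1625" d="M162 335l-38 7-32-1-21 13 7 2 4 6 12 26 2 12 110 0 4-12 0-8-12-22-16-17-8-4z"/>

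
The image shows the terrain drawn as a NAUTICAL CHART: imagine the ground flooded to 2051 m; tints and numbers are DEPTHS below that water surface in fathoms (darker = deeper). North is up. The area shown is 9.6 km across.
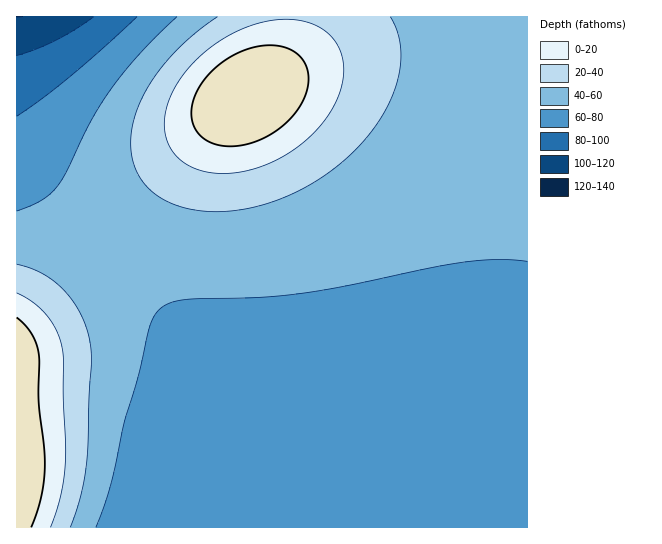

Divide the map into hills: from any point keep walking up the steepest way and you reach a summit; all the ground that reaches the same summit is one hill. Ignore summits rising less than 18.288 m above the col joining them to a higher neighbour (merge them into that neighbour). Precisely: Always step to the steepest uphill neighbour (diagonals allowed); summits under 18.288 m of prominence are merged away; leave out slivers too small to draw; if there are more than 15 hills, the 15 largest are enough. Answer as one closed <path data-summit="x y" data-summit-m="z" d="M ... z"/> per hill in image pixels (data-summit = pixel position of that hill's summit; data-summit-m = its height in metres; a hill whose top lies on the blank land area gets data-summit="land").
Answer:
<path data-summit="land" d="M527 16l-511 1 1 137 36 41 103 106 23 30 18 38 10 41 0 39-7 41-10 38 338-1z"/><path data-summit="land" d="M17 152l-1 375 173 1 11-38 7-41-2-50-5-22-9-24-18-30-25-32-95-96z"/>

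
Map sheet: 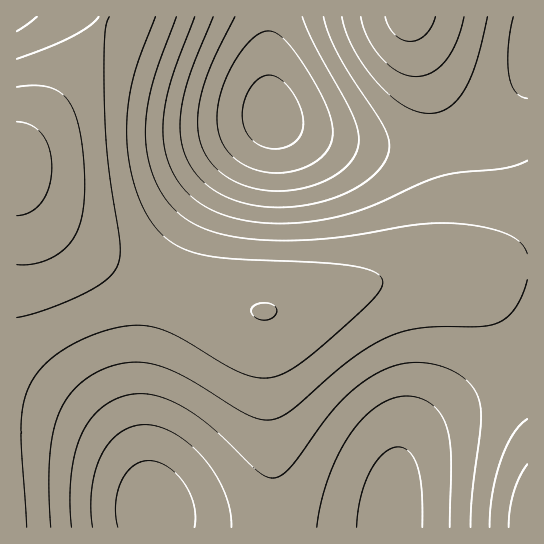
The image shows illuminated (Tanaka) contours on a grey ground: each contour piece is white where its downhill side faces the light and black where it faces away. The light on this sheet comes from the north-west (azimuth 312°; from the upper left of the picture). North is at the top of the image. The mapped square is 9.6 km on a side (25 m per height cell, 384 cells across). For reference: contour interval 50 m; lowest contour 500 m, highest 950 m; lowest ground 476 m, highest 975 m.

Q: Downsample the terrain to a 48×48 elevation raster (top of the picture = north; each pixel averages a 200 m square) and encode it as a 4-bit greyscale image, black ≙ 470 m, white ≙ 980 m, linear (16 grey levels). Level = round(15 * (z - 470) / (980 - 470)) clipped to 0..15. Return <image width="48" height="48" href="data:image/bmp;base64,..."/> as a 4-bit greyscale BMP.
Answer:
<image width="48" height="48" href="data:image/bmp;base64,Qk32BAAAAAAAAHYAAAAoAAAAMAAAADAAAAABAAQAAAAAAIAEAAATCwAAEwsAABAAAAAAAAAAAAAAABEREQAiIiIAMzMzAERERABVVVUAZmZmAHd3dwCIiIgAmZmZAKqqqgC7u7sAzMzMAN3d3QDu7u4A////AKmYd2VEMzMzRFVWZmZmVURDMzRFVneJq6mYdmVEMzMzRFVWZmZmVURDMzRFVneJq6mYdmVEMzMzRFVmZmZmVURDMzRFVneJqqmYdmVEMzM0RFVmZ3ZmVVREMzRFVneJqqmYdmVUQzNERVZmd3dmZVREMzRFVmeJmqmYd2VURERERVZnd3d2ZVREQ0RFVmeImqmYd2VVREREVWZnd3d2ZlVERERFVmeImamYd2ZVVERVVmZ3d3d3ZlVERERFVmd4mamYh3ZlVVVVZmd3iIh3ZmVURERFVmd4iamYh3ZmVVVmZneIiIiHdmVVRERVVmd4iKmYiHdmZmZmd3iIiIiHd2ZVVVVVZmd4iKmZiHd2ZmZ3d4iJmZiId3ZlVVVVZmd3iKqZiId3d3d3iIiZmZmYh3dmZVVmZnd3iKqZmIiHd3eIiJmZmZmZiHd2ZmZmZnd3iKqpmYiIiIiImZmqqqqZmIh3dmZmd3d3iKqqmZmIiIiZmaqqqqqpmYiHd3d3d3eIiKqqqZmZmZmZmqqqu6qqqZmIh3d3d4iIiLqqqqmZmZmaqqq7u7uqqpmYiIiIiIiIiLu6qqqqqqqqqru7u7u6qqmZmIiIiIiIiLu7uqqqqqqqq7u7u7u7qqqZmZmIiIiIiLu7u7uqqqqqu7u7u7u7uqqpmZmZmZmYiMzLu7u7uqqru7u7u7u7uqqqqZmZmZmZiMzMy7u7u7u7u7u7u7u7uqqqqpmZmZmZiMzMzMu7u7u6qqu7u7uqqqqqqpmZmZmZmN3MzMy7u7qqqqqqqqqqqqqqqZmZmZmZmN3dzMzLu7qqqqqpmZmZmZmZmZmZmZmZiN3d3MzLu6qqmZmZmZmZmZmZmZmZmZmYiO7d3czLuqqZmYiIiIiIiIiIiZmZmYiIiO7t3czLuqmZiId3d3d3d3iIiIiIiIiIiO7u3dzLuqmYh3dmZmZmZnd3eIiIiIiIiO7u3dzLqpmId2ZVVVVVVmZnd3d4iIiIiP7u7dy7qpiHZlVURERERVVmZ3d3d3d3d//u7dy7qZh3ZVRDMzMzREVWZmd3d3d3d//u7dy7qYh2VUQzIiIjM0RVZmZ3d3d3d//u7dy7qYd2VEMiIhIiIzRFVmZmZ3d3d//u7cy6qYdlVDIhERESIjRFVWZmZmZmZv7u3cy6qYdlRDIhERERIjNFVmZmZmZmZu7u3cy6qYdlQzIREAARIjRFVmZmZmZmZu7t3cy6qYdlQzIRAAARIjRFZmd3dmZmZu7d3cy6qYdlRDIRAAARIzRVZnd3d2ZmZd3d3My6qYdmVDIREAESI0RWZ3d3d3ZmVd3dzMy7qYh2VDIhERESM0Vmd4iId3ZmVczMzMu7qZh2VDMhEREiNFVniIiIh3ZmVczMzMu7qph2VUMiERIjNFZ3iZmYiHdmVbu7zLu7qpiHZUMyIiIzRWZ4mZmZiHdmVau7u7u7upmHZUQyIiI0RWeImaqZmHdmVaqru7u7uqmHdlQzIiM0VmeJmqqpmIdmVZqqu7u7uqmYdlRDMzNEVneJqqqqmId2VQ=="/>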